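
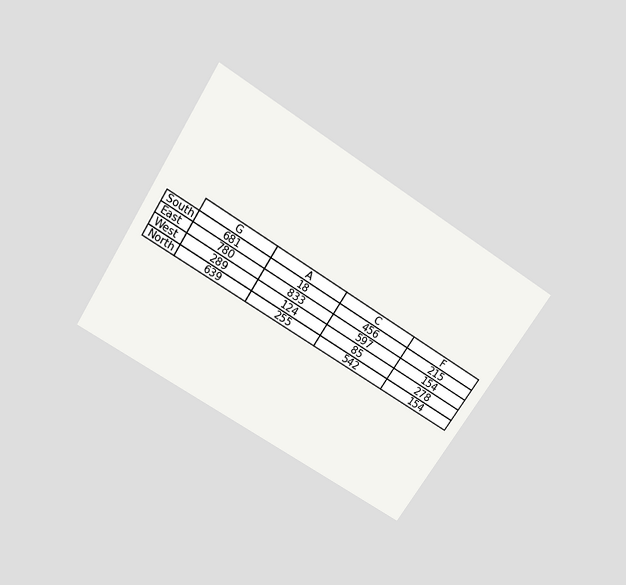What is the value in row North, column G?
639

The chart is tilted about 33° clockwise and viewed slightly from above. The (North, G) cell reads 639.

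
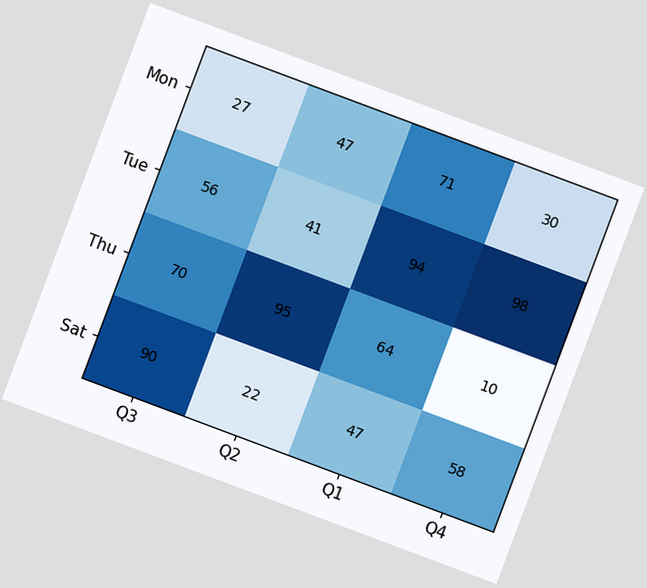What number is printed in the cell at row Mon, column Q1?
The chart is tilted about 21° clockwise. The (Mon, Q1) cell reads 71.

71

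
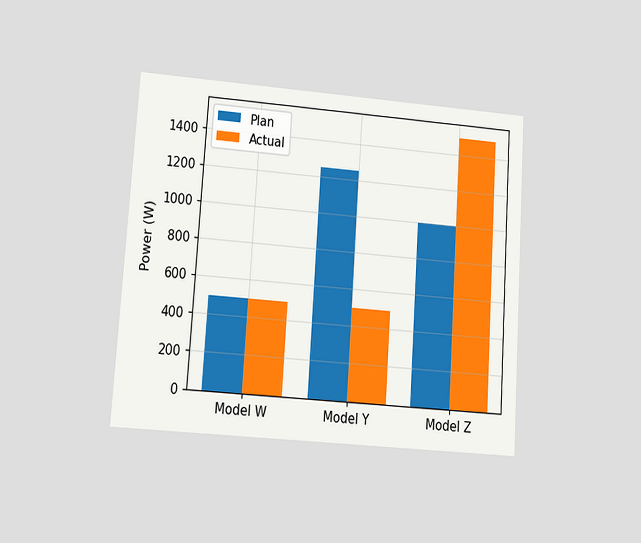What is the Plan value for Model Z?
The chart is tilted about 4° clockwise and viewed at a slight angle. The Plan bar at Model Z reaches 1000W on the y-axis.

1000W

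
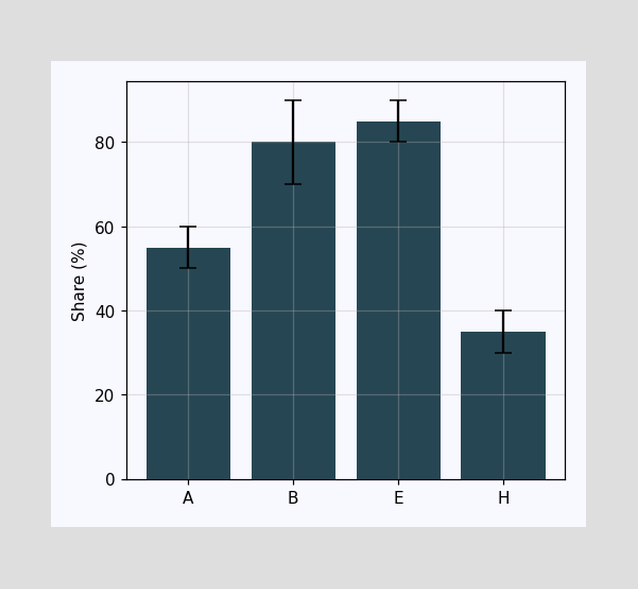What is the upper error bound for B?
90%

The B bar's upper whisker reaches 90%.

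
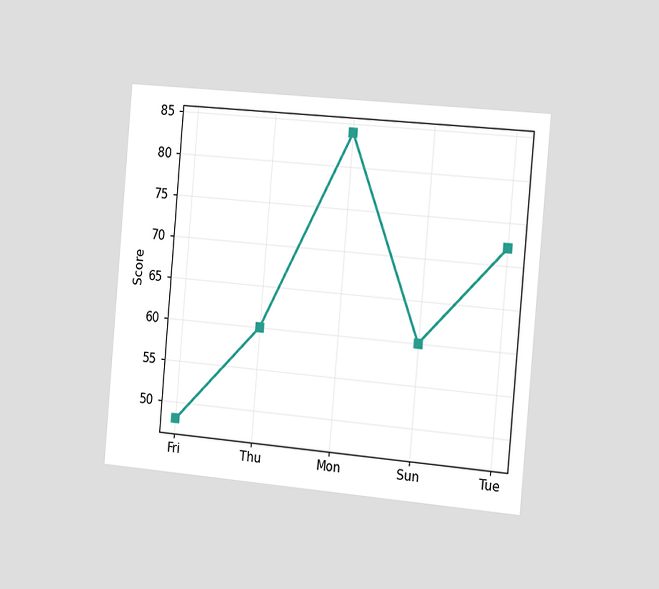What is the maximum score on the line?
The chart is tilted about 5° clockwise and viewed slightly from the right. The highest point is at Mon, and reading across to the y-axis gives 84.

84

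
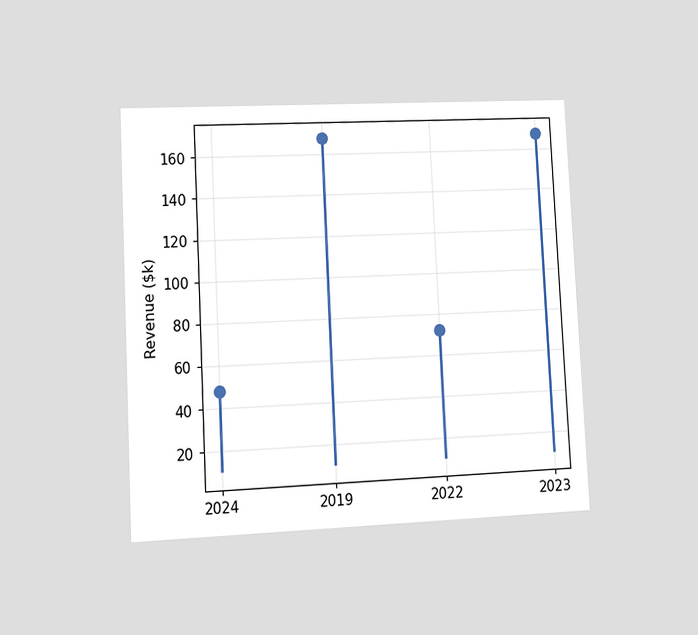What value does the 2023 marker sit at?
The chart is tilted about 3° counter-clockwise and viewed at a slight angle. The 2023 marker sits at $168k.

$168k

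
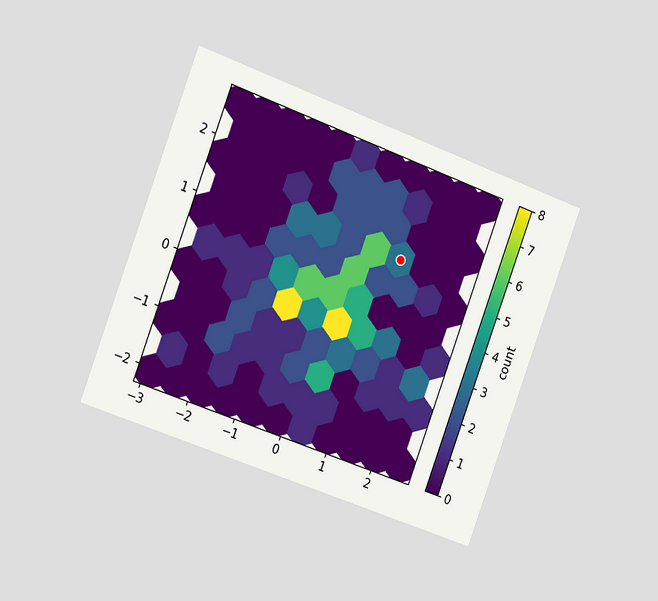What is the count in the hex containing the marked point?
3

The chart is tilted about 20° clockwise and viewed slightly from the left. The marked hex reads 3 on the colorbar.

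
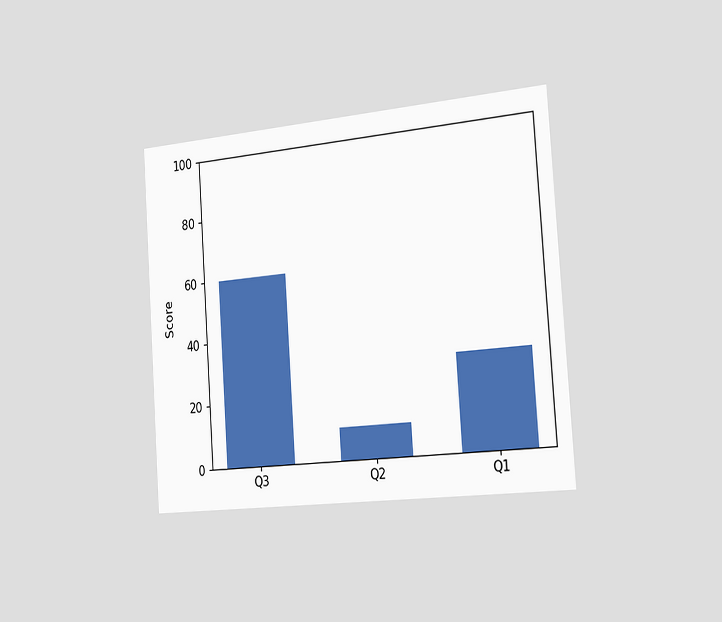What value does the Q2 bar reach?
10

The chart is tilted about 4° counter-clockwise and viewed slightly from the right. Reading along the chart's y-axis, the Q2 bar reaches 10.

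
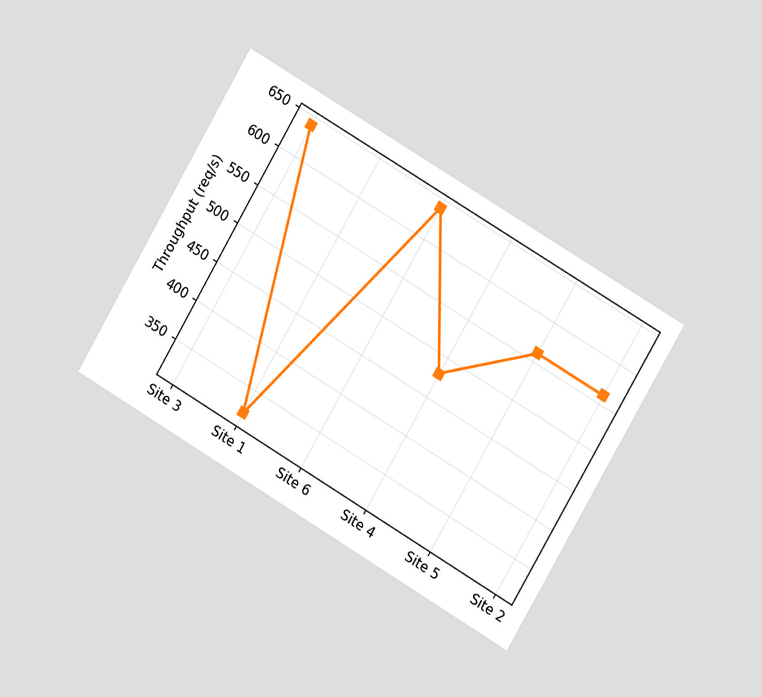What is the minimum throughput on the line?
320req/s

The chart is tilted about 31° clockwise and viewed at a slight angle. The lowest point is at Site 1, and reading across to the y-axis gives 320req/s.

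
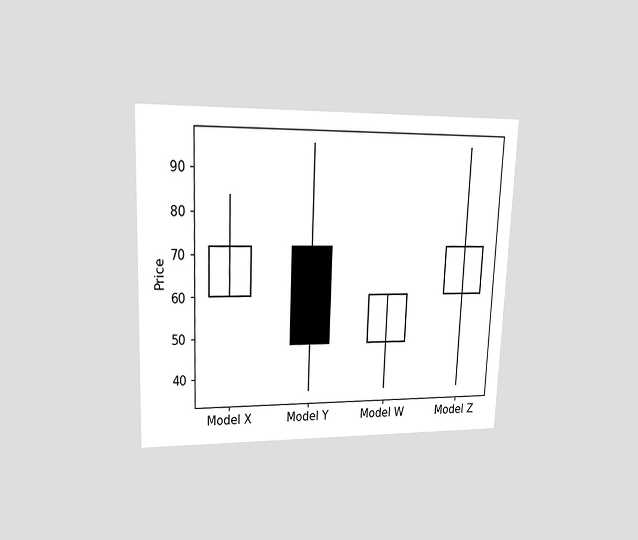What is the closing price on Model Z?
72

The chart is tilted about 2° clockwise and viewed at a slight angle. The Model Z candle closes at 72.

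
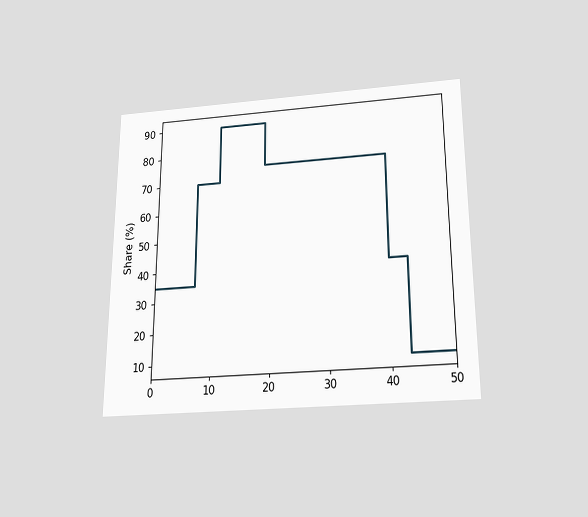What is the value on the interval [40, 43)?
40%

The chart is viewed slightly from below. On [40, 43) the step sits at 40%.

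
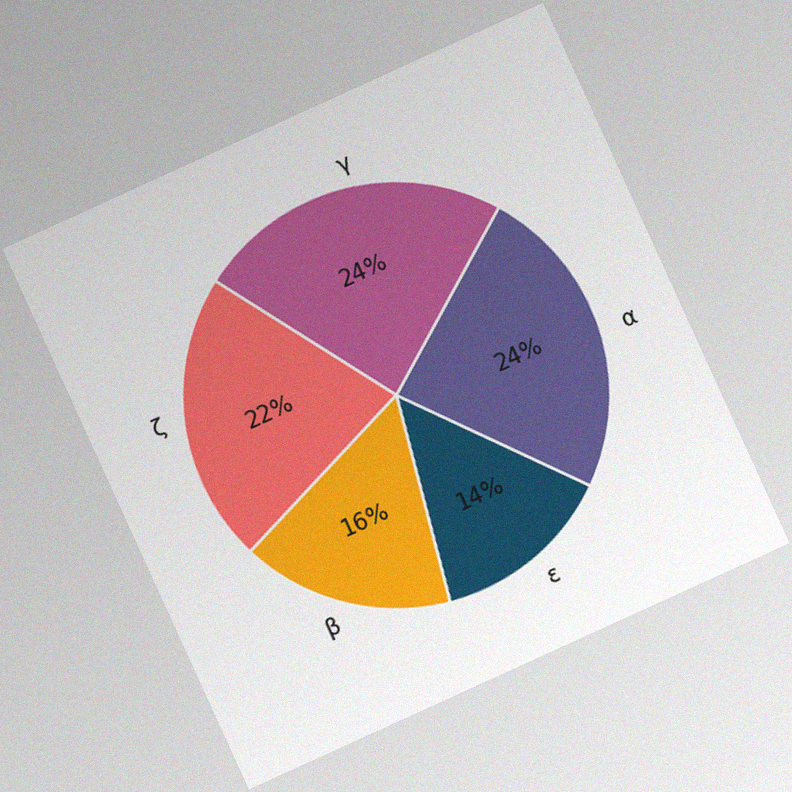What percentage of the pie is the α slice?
The chart is tilted about 25° counter-clockwise, with some photo noise. The α slice takes up 24% of the pie.

24%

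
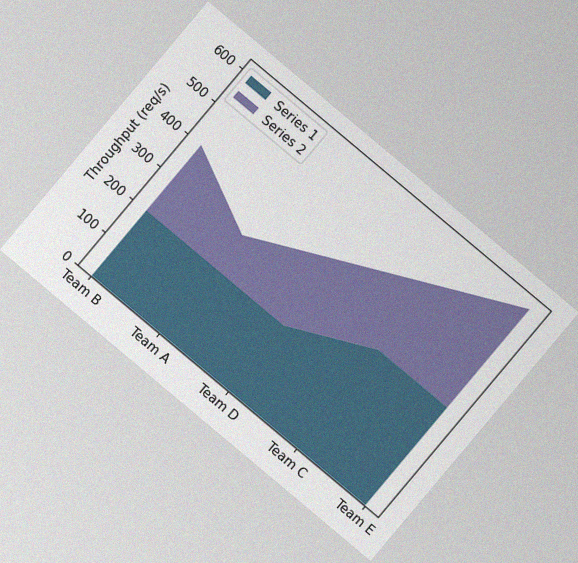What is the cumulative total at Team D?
The chart is tilted about 40° clockwise, with some photo noise. The stacked total at Team D reaches 400req/s.

400req/s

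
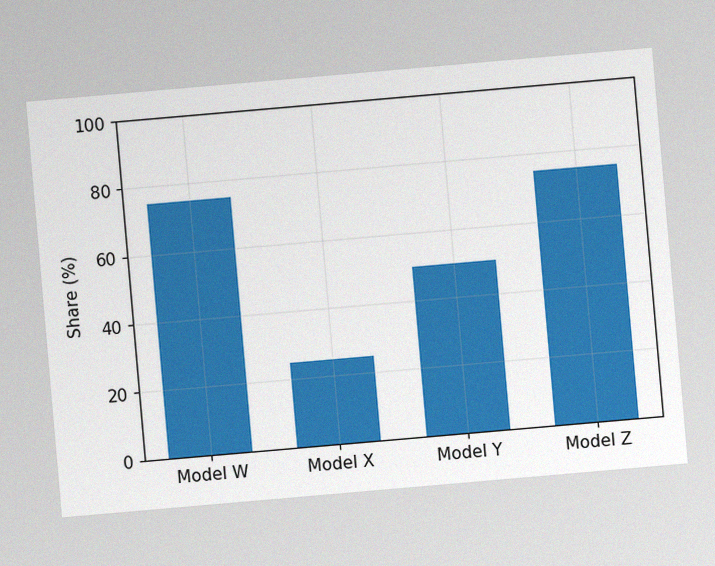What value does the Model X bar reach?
The chart is tilted about 5° counter-clockwise, with some photo noise. Reading along the chart's y-axis, the Model X bar reaches 25%.

25%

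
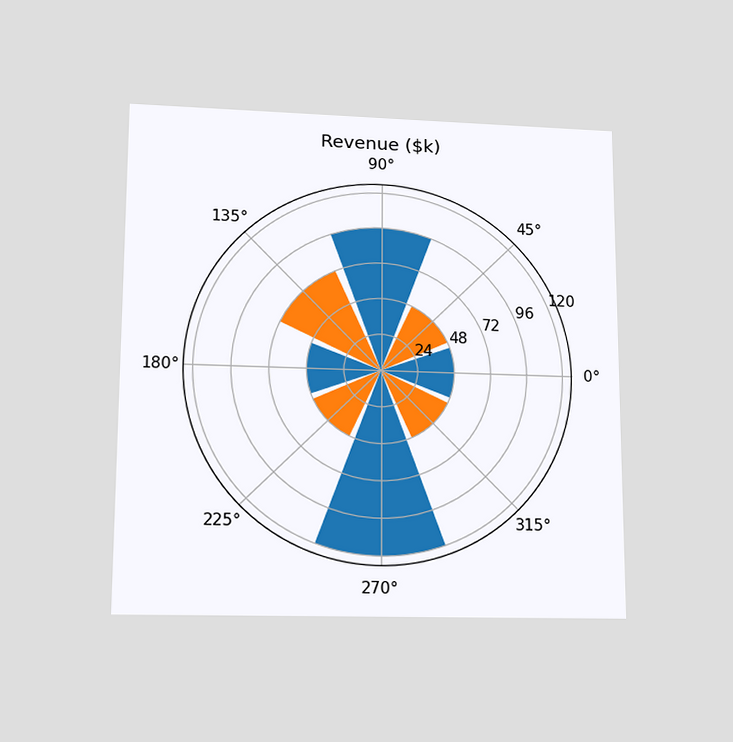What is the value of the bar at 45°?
$48k

The chart is viewed slightly from below. The bar at 45° reaches $48k on the radial axis.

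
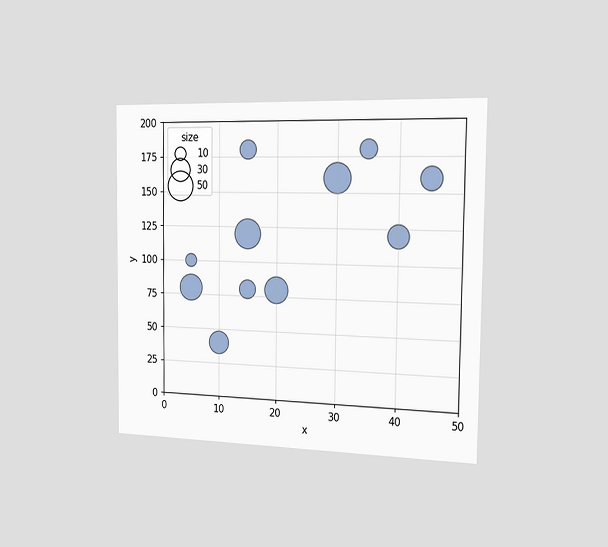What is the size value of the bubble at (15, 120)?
The chart is viewed slightly from the right. Matching the bubble at (15, 120) against the size legend gives 50.

50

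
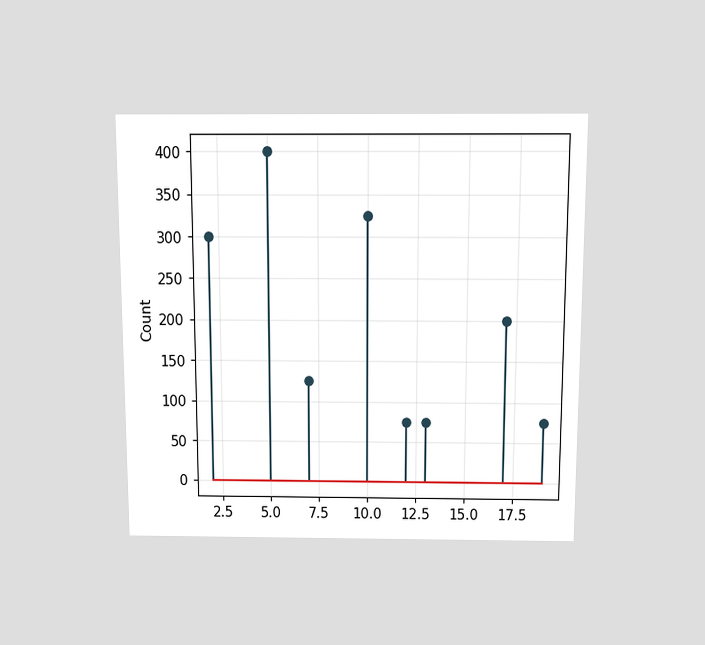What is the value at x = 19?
The chart is viewed slightly from above. The stem at x=19 reaches 75.

75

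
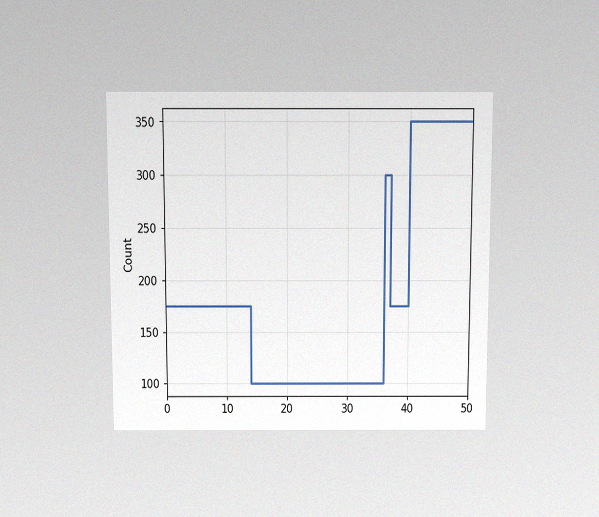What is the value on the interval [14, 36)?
100

The chart is viewed slightly from above, with some photo noise. On [14, 36) the step sits at 100.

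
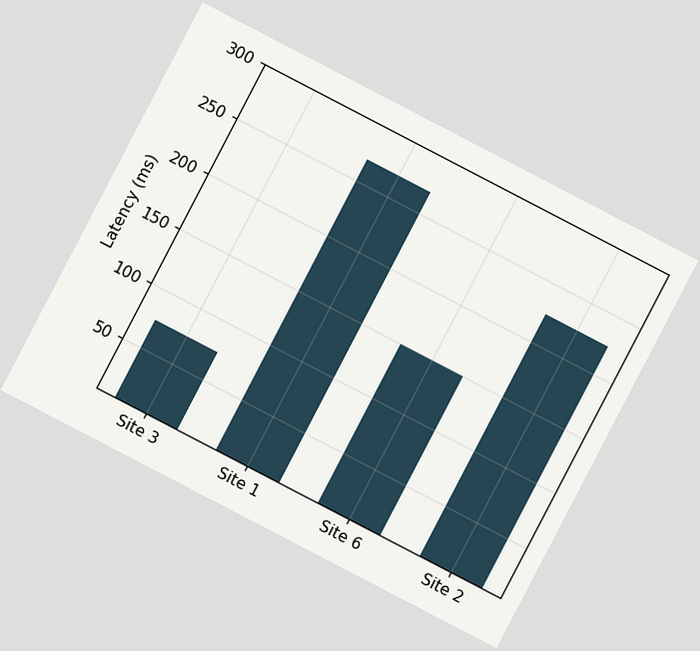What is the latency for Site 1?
270ms

The chart is tilted about 28° clockwise. Reading along the chart's y-axis, the Site 1 bar reaches 270ms.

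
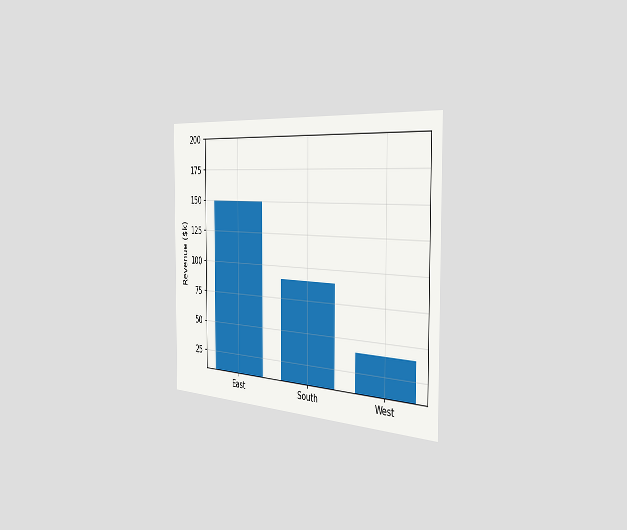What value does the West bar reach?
The chart is viewed slightly from the right. Reading along the chart's y-axis, the West bar reaches $40k.

$40k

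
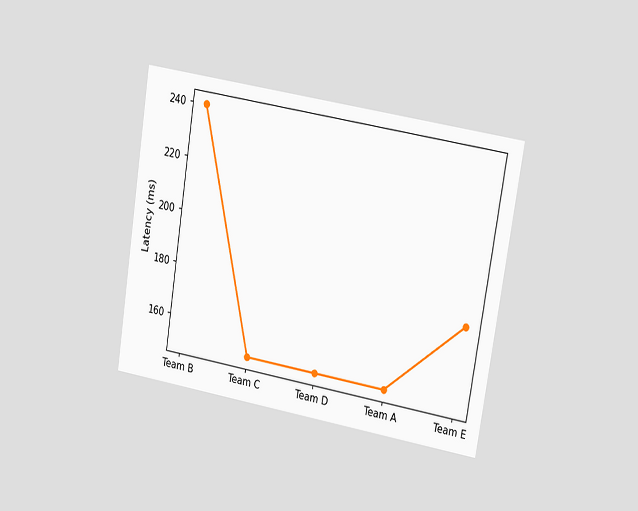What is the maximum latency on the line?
The chart is tilted about 9° clockwise and viewed at a slight angle. The highest point is at Team B, and reading across to the y-axis gives 240ms.

240ms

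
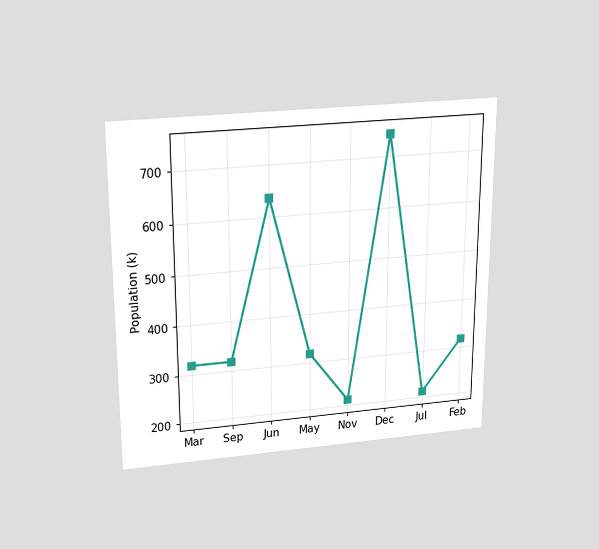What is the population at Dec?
742k

The chart is viewed slightly from above. At Dec, the line is at 742k.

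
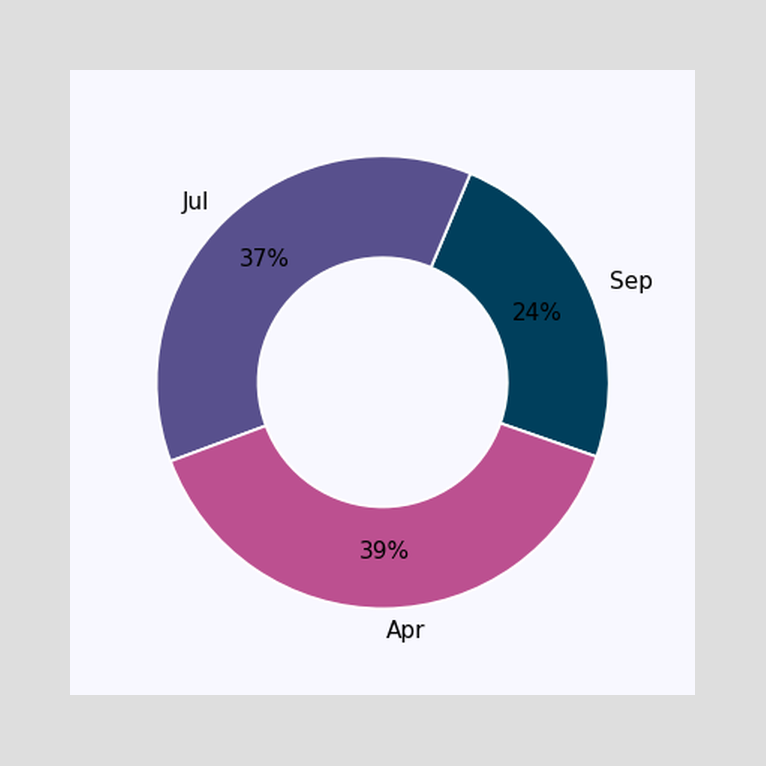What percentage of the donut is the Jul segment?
37%

The Jul segment takes up 37% of the ring.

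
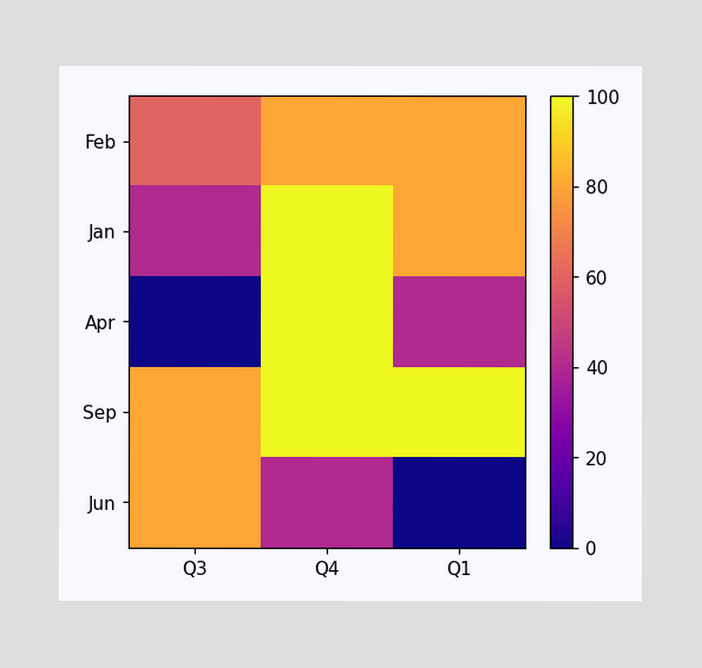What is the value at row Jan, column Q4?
100

Matching cell (Jan, Q4) against the colorbar gives 100.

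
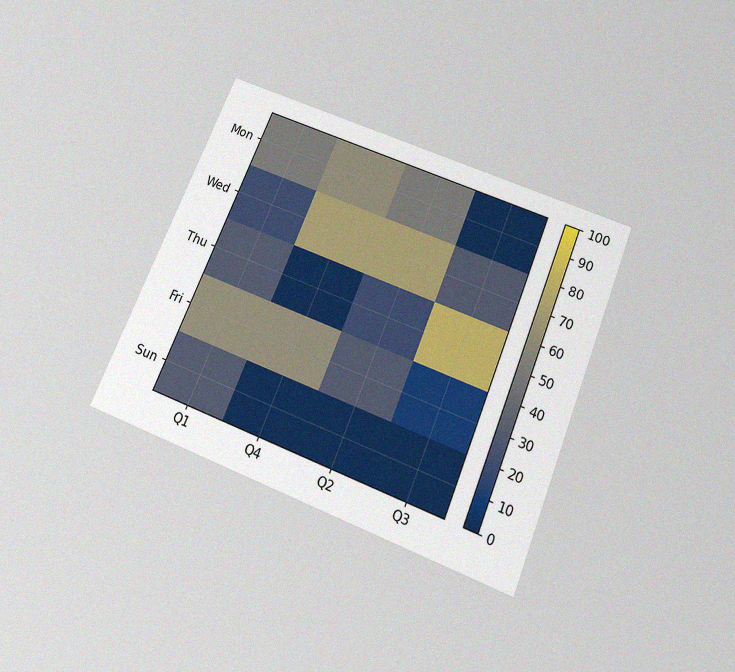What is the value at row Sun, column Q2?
0

The chart is tilted about 22° clockwise and viewed slightly from below, with some photo noise. Matching cell (Sun, Q2) against the colorbar gives 0.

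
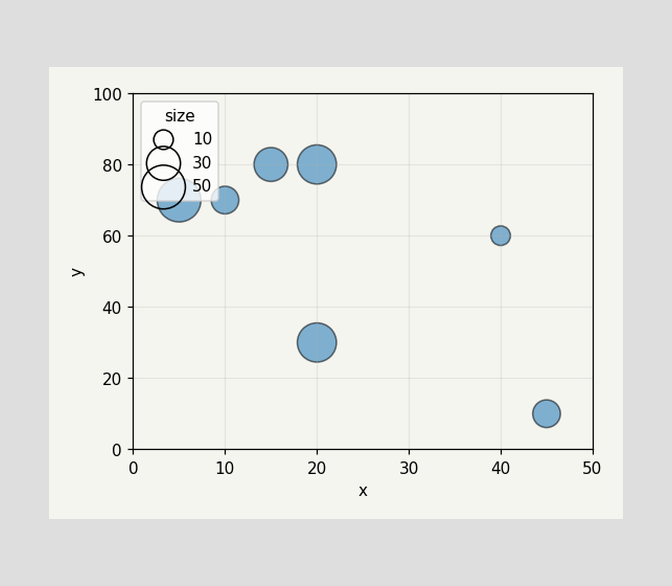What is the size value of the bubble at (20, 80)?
40

Matching the bubble at (20, 80) against the size legend gives 40.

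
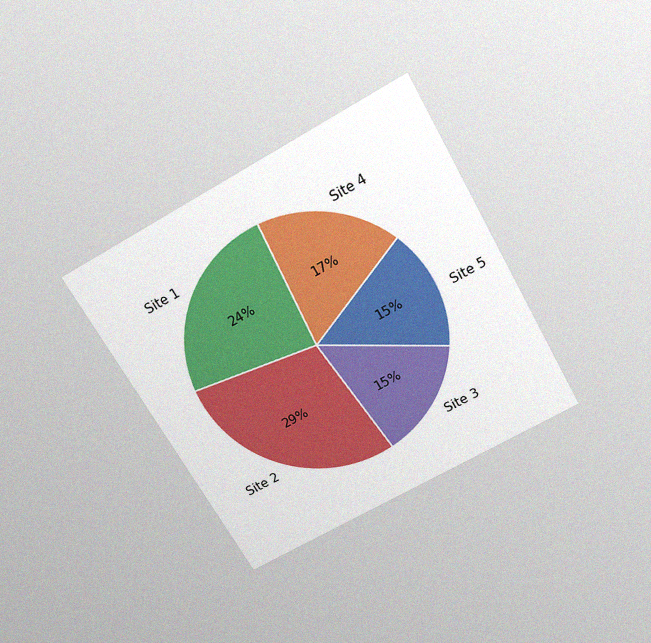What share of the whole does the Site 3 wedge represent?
The chart is tilted about 30° counter-clockwise and viewed slightly from above, with some photo noise. The Site 3 slice takes up 15% of the pie.

15%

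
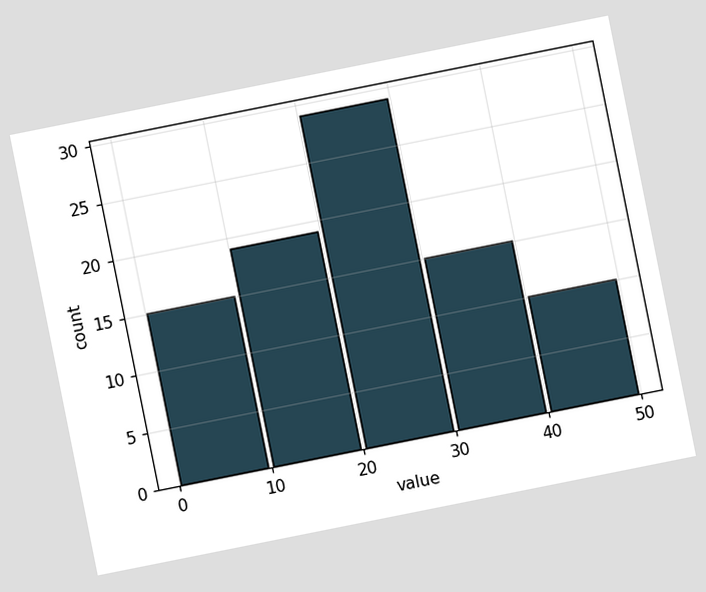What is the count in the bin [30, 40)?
The chart is tilted about 11° counter-clockwise. The [30, 40) bin has height 15.

15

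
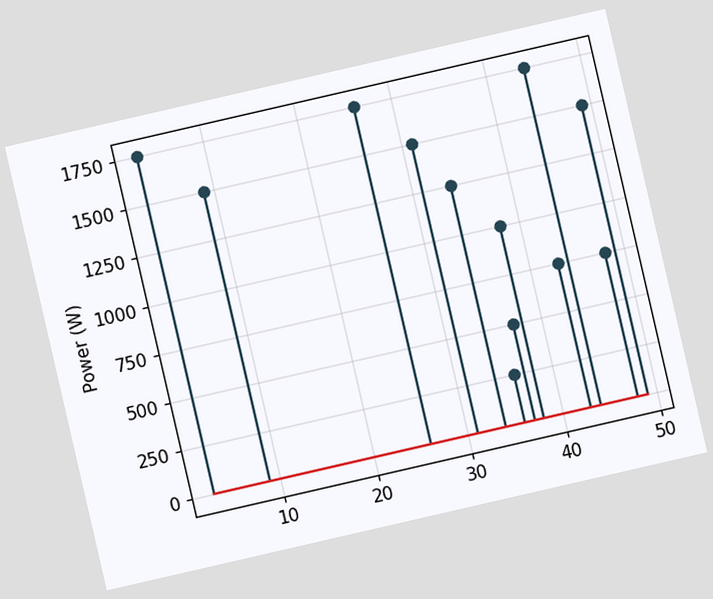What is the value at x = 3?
1750W

The chart is tilted about 13° counter-clockwise. The stem at x=3 reaches 1750W.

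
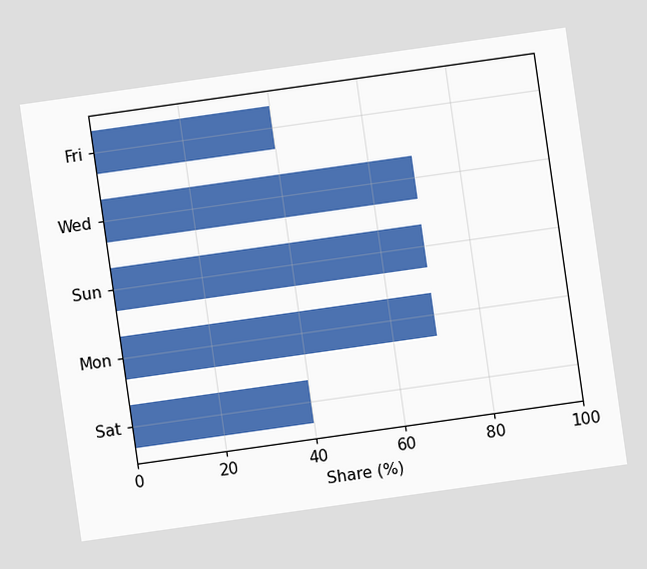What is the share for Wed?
70%

The chart is tilted about 8° counter-clockwise. Reading along the chart's x-axis, the Wed bar reaches 70%.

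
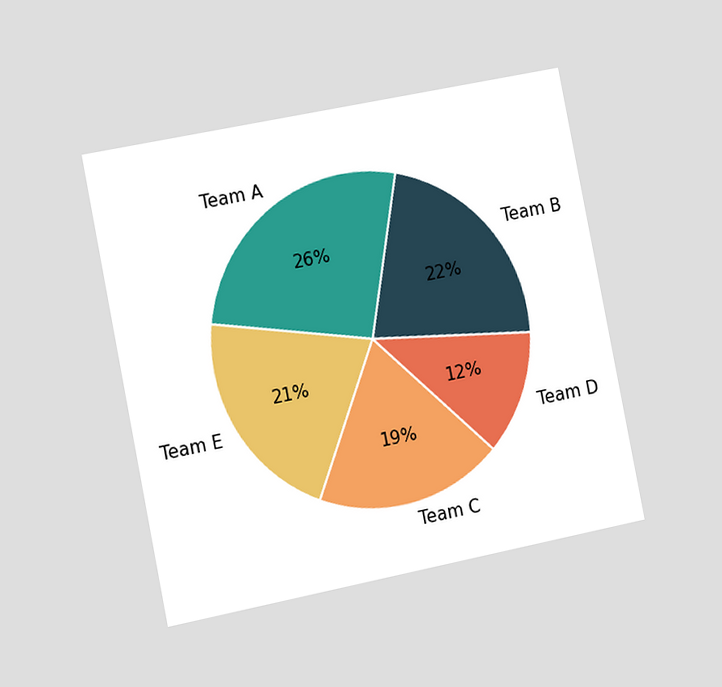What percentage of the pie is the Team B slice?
22%

The chart is tilted about 11° counter-clockwise and viewed slightly from the left. The Team B slice takes up 22% of the pie.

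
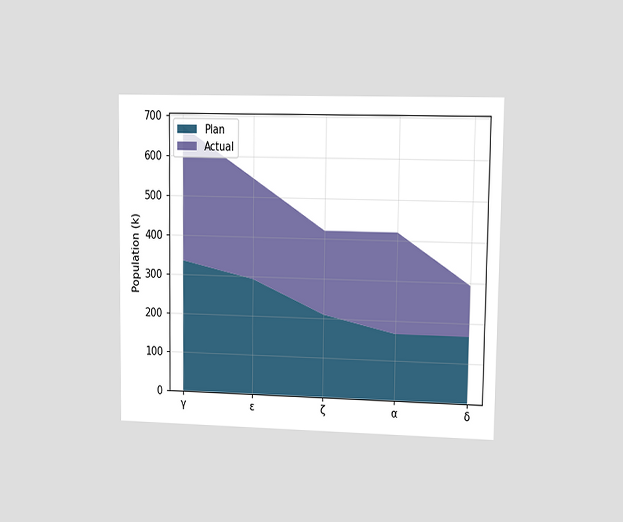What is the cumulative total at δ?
The chart is viewed at a slight angle. The stacked total at δ reaches 294k.

294k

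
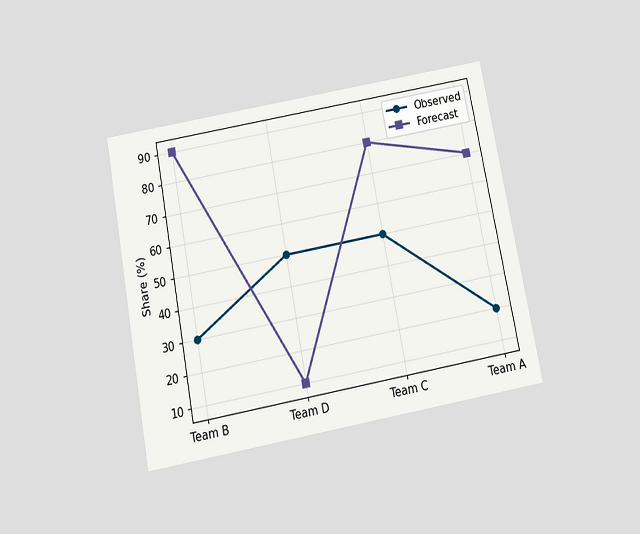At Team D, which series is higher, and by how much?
Observed, by 40%

The chart is tilted about 11° counter-clockwise and viewed slightly from below. At Team D, Observed sits above the other line by 40%.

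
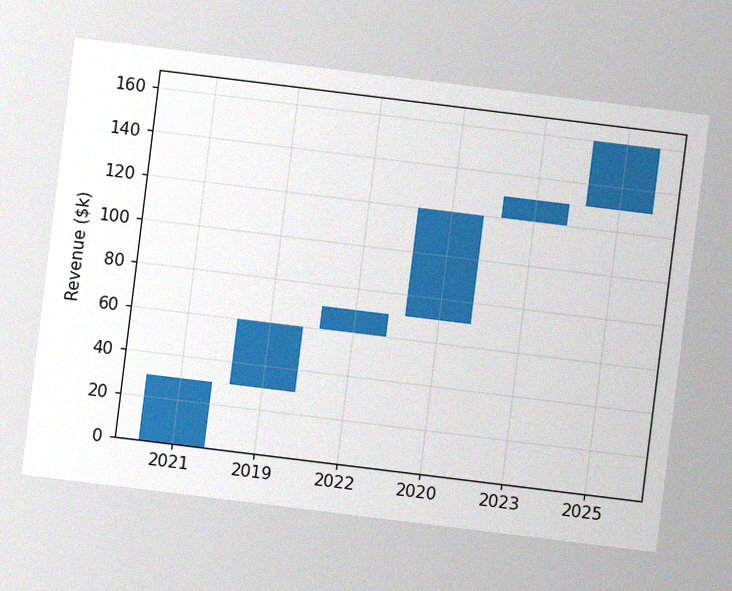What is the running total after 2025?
$160k

The chart is tilted about 7° clockwise, with some photo noise. After 2025 the running total reaches $160k.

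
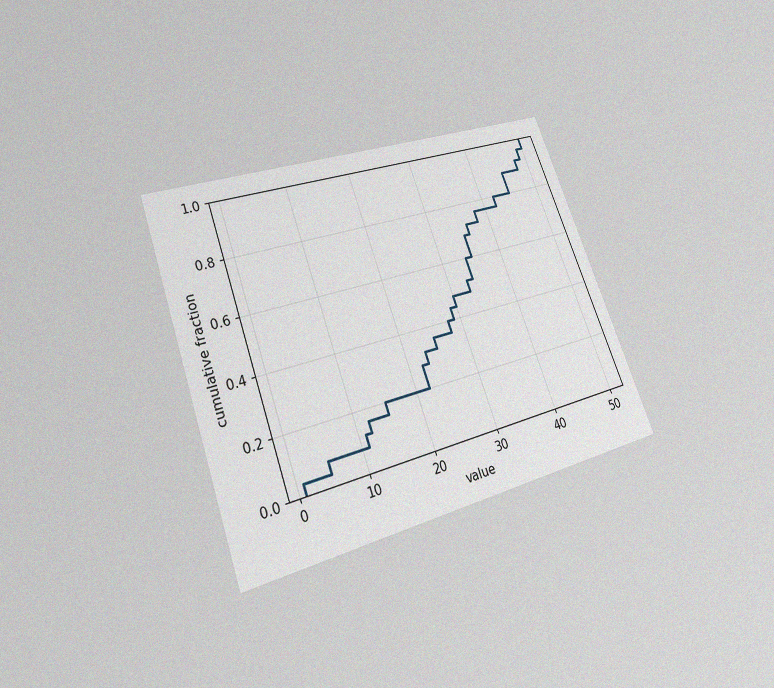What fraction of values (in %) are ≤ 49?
96%

The chart is tilted about 20° counter-clockwise and viewed slightly from below, with some photo noise. At x=49 the ECDF step is at 96%.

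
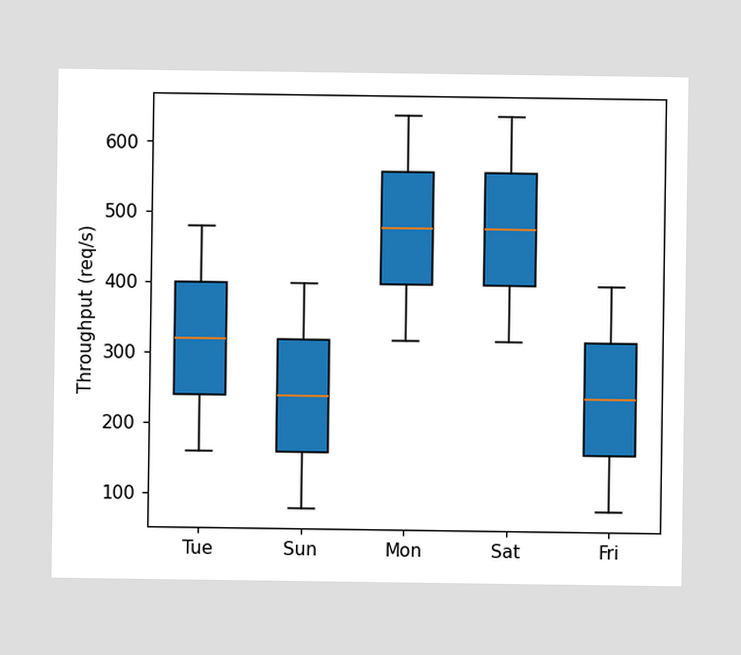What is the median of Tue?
The median line in the Tue box sits at 320req/s.

320req/s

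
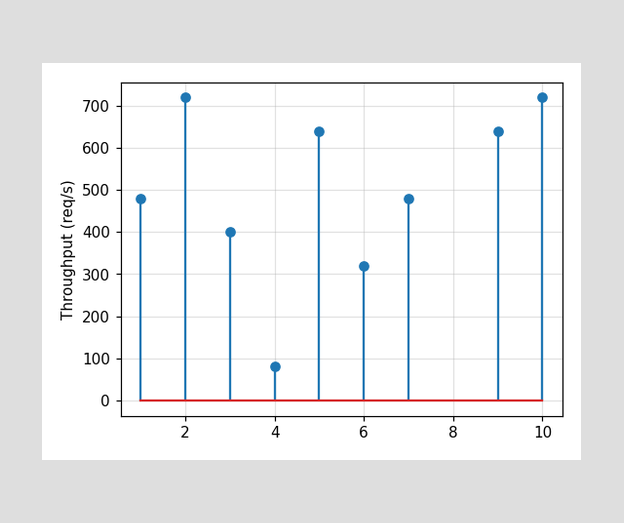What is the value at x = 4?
The stem at x=4 reaches 80req/s.

80req/s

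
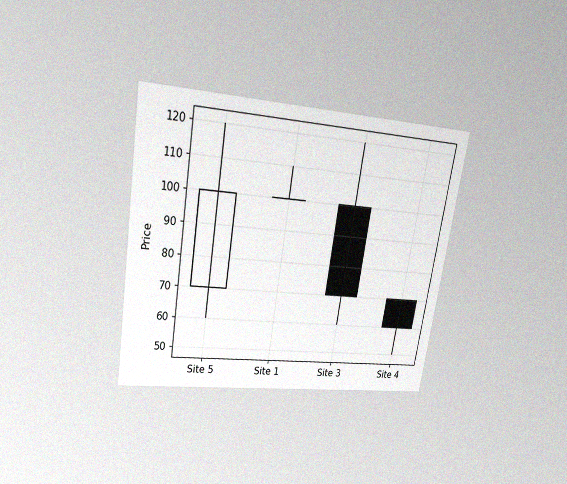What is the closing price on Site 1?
The chart is tilted about 9° clockwise and viewed slightly from above, with some photo noise. The Site 1 candle closes at 100.

100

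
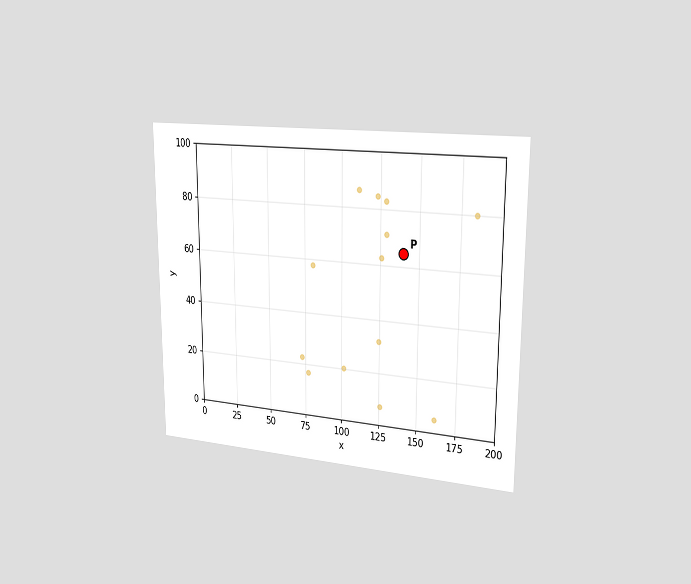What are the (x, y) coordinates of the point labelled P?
(140, 65)

The chart is viewed slightly from the right. Following the gridlines from P to each axis, P sits at (140, 65).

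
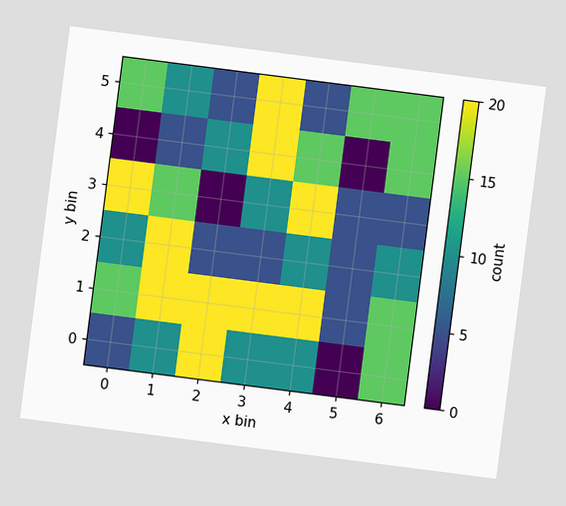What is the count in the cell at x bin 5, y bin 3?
The chart is tilted about 7° clockwise. Matching the cell (5, 3) against the colorbar gives 5.

5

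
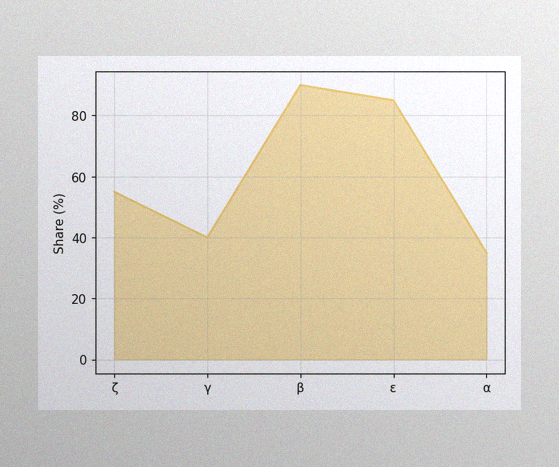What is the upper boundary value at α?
35%

The image has some photo noise and uneven lighting. At α the upper boundary is at 35%.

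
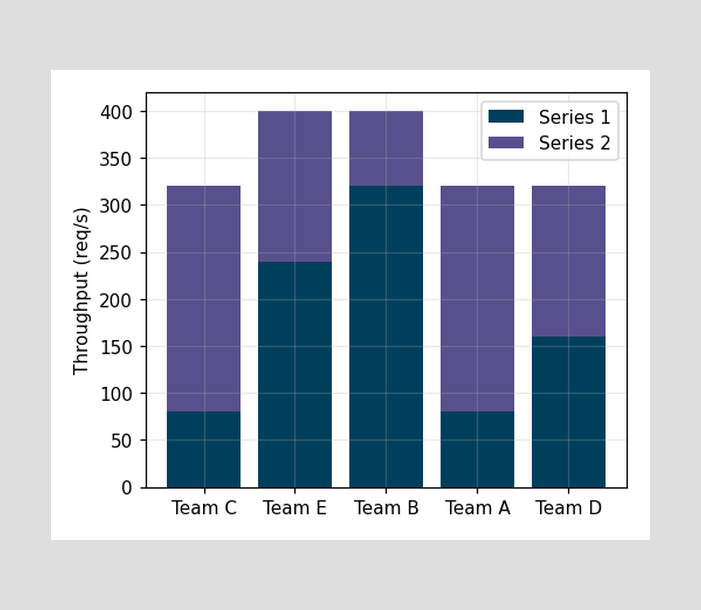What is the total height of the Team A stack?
320req/s

The Team A stack's top reaches 320req/s on the y-axis.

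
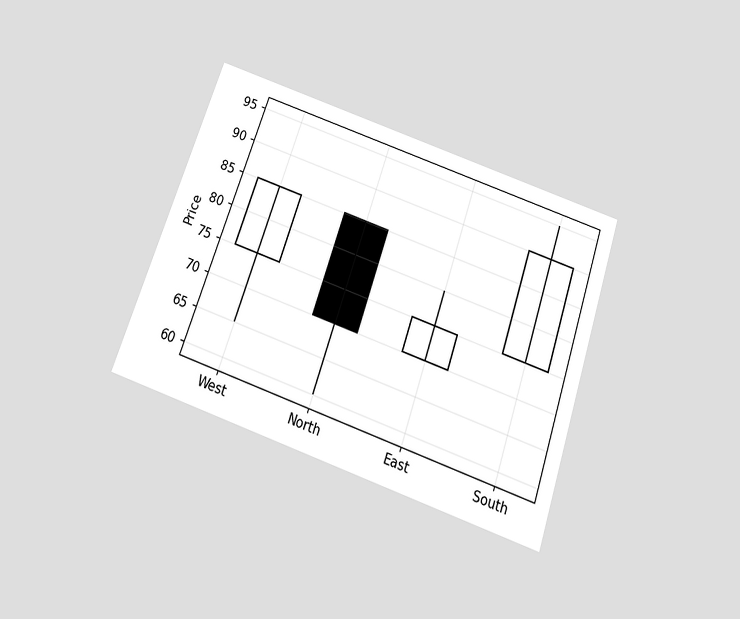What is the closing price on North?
70

The chart is tilted about 19° clockwise and viewed slightly from below. The North candle closes at 70.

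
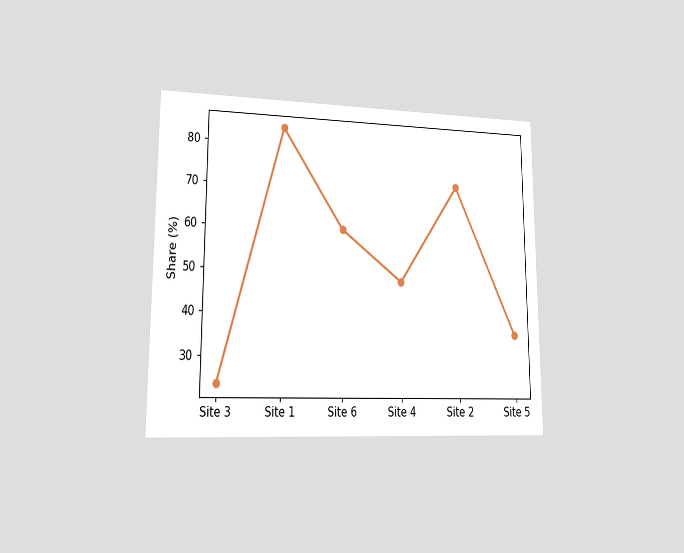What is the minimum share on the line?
24%

The chart is viewed at a slight angle. The lowest point is at Site 3, and reading across to the y-axis gives 24%.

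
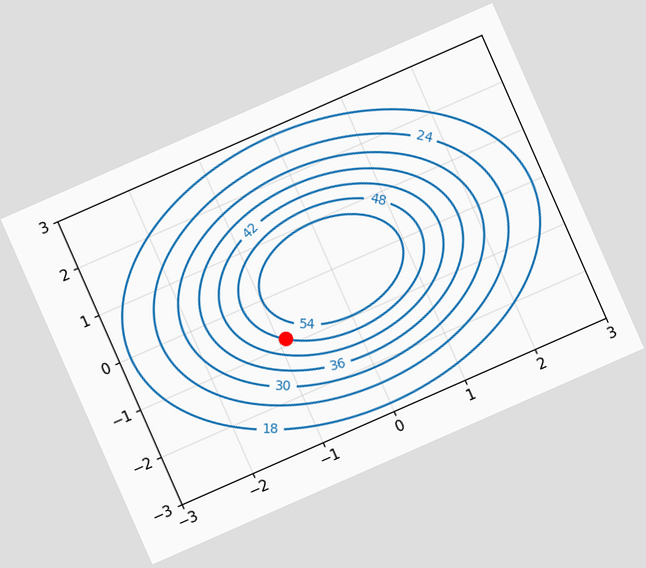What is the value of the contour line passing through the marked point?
The chart is tilted about 24° counter-clockwise. The marked point sits on the contour labelled 48.

48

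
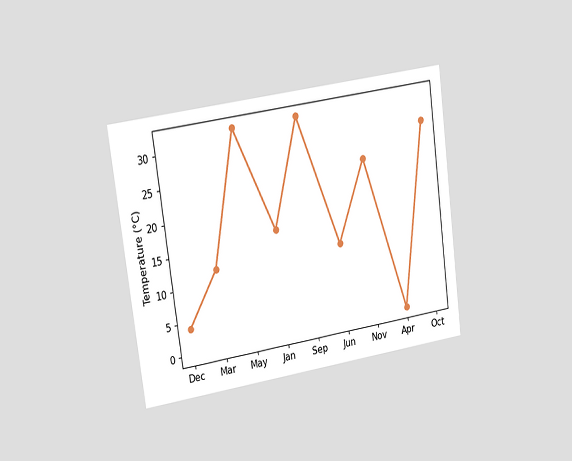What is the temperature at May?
The chart is tilted about 8° counter-clockwise and viewed slightly from the left. At May, the line is at 32°C.

32°C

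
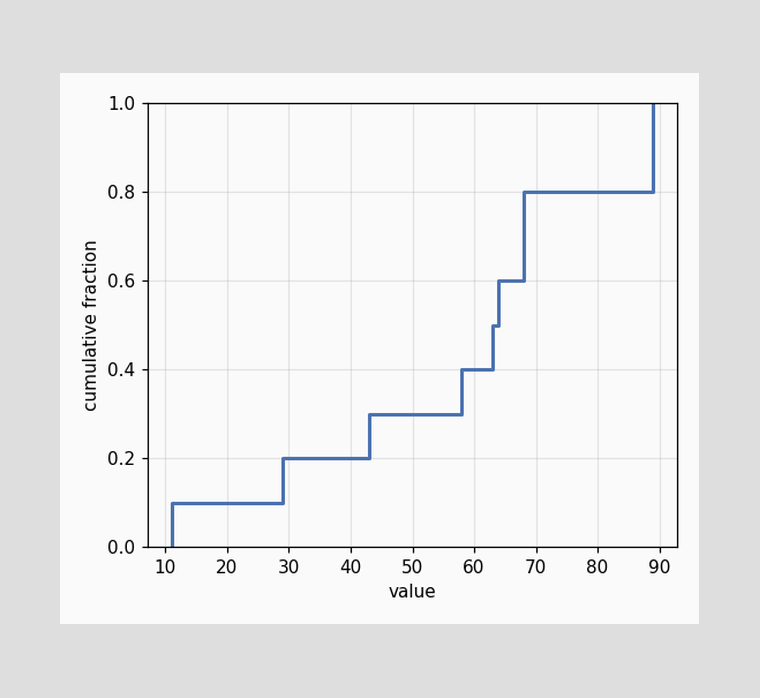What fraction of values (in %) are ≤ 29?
20%

At x=29 the ECDF step is at 20%.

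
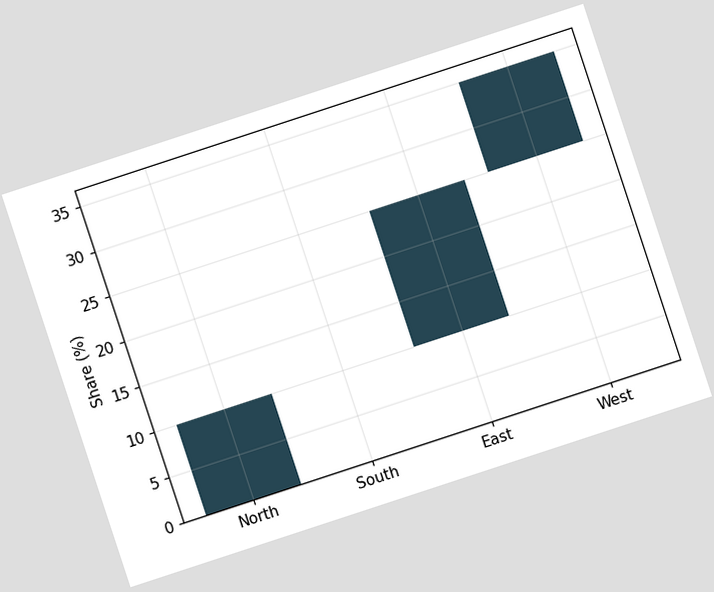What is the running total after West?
The chart is tilted about 18° counter-clockwise. After West the running total reaches 35%.

35%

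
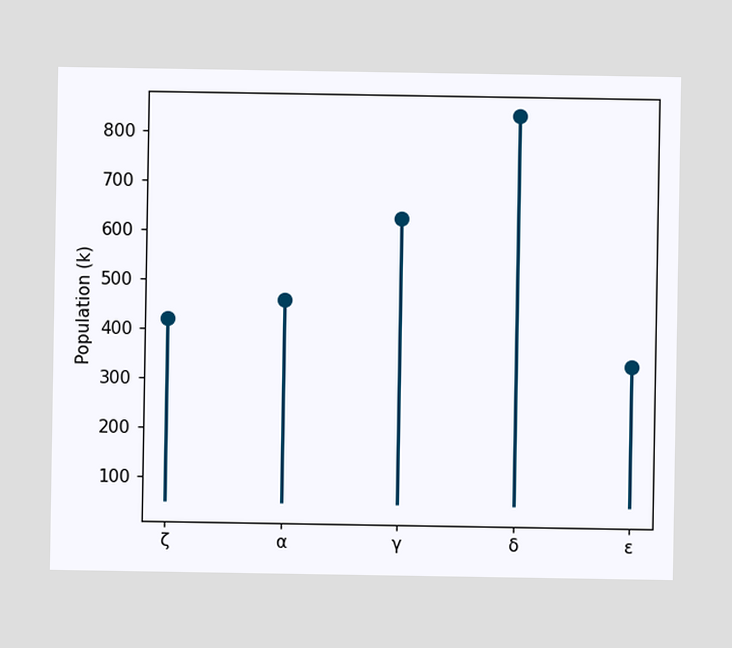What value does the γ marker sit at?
630k

The γ marker sits at 630k.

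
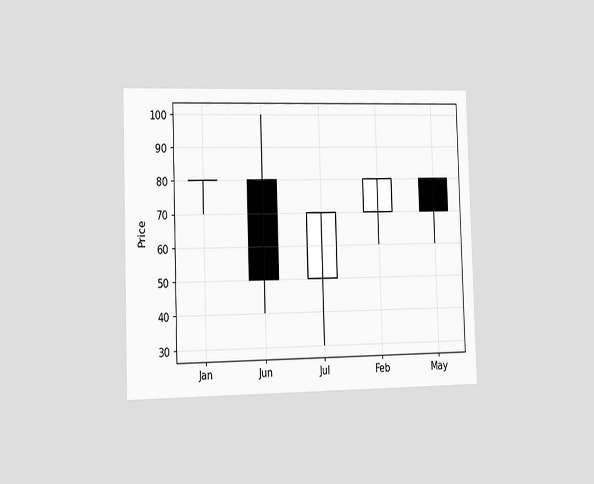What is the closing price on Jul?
The chart is viewed slightly from the left. The Jul candle closes at 70.

70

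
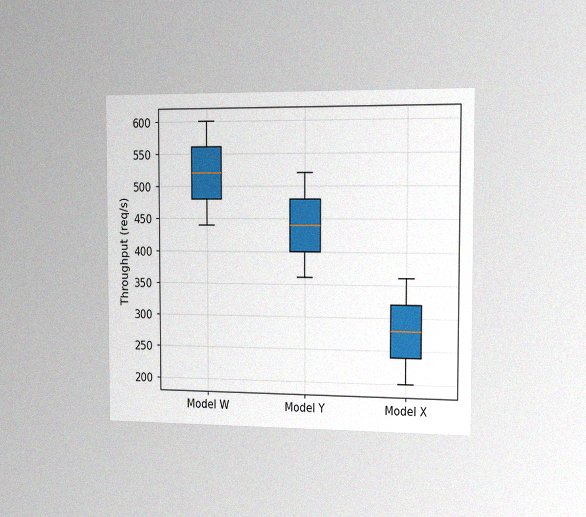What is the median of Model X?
280req/s

The chart is viewed slightly from the right, with some photo noise. The median line in the Model X box sits at 280req/s.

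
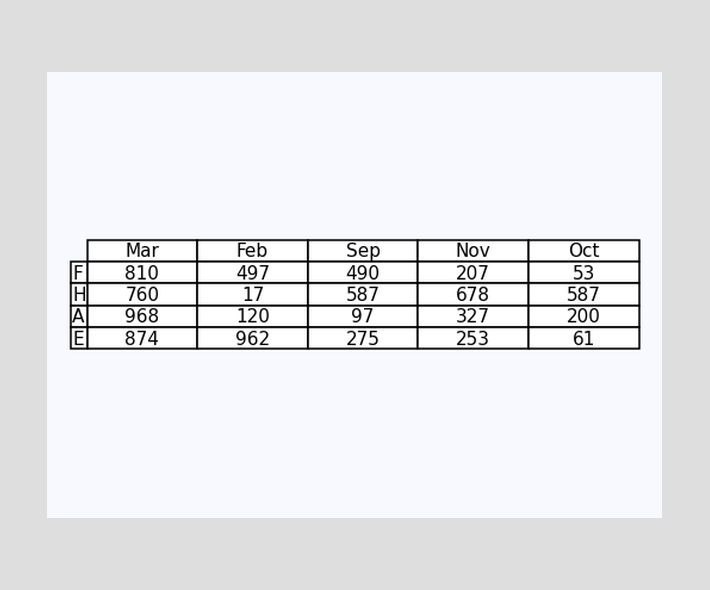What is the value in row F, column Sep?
The (F, Sep) cell reads 490.

490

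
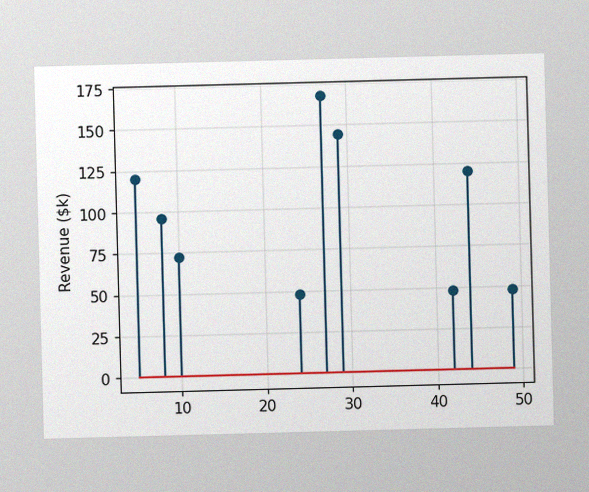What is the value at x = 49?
$48k

The image has some photo noise and uneven lighting. The stem at x=49 reaches $48k.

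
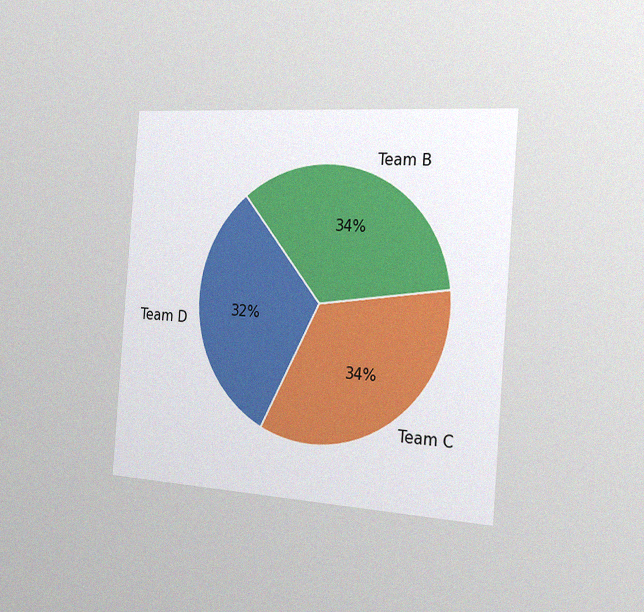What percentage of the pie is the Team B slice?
The chart is tilted about 4° clockwise and viewed slightly from the right, with some photo noise. The Team B slice takes up 34% of the pie.

34%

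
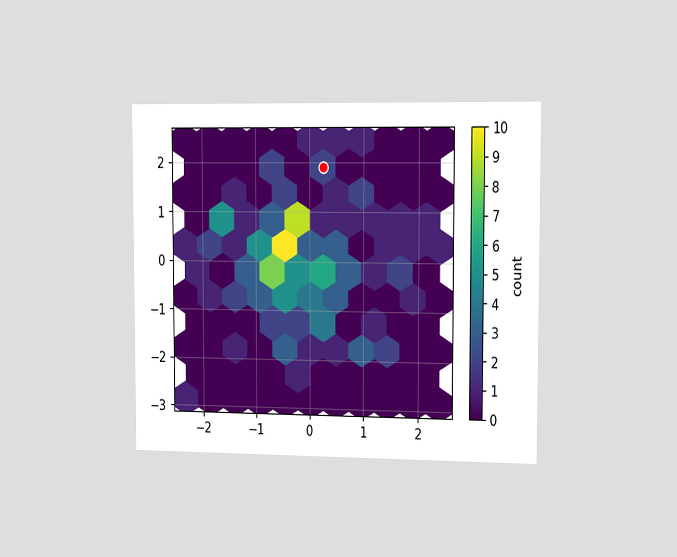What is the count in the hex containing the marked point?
2

The chart is viewed slightly from the right. The marked hex reads 2 on the colorbar.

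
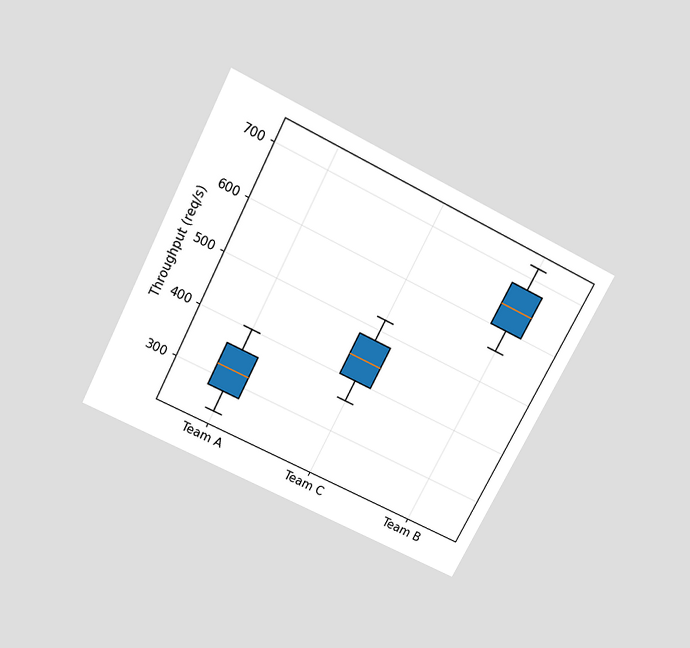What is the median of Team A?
The chart is tilted about 27° clockwise and viewed slightly from above. The median line in the Team A box sits at 320req/s.

320req/s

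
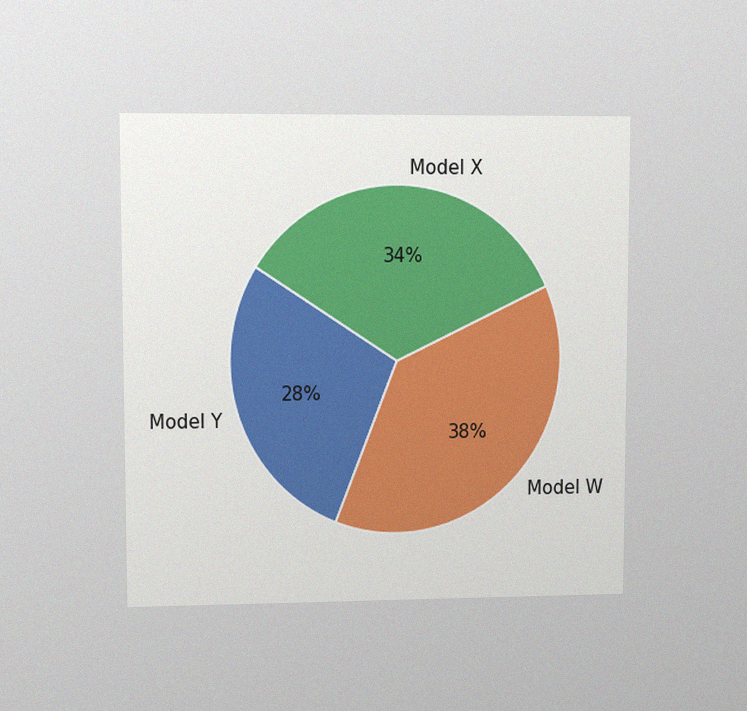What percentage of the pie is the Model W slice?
38%

The chart is viewed at a slight angle, with some photo noise. The Model W slice takes up 38% of the pie.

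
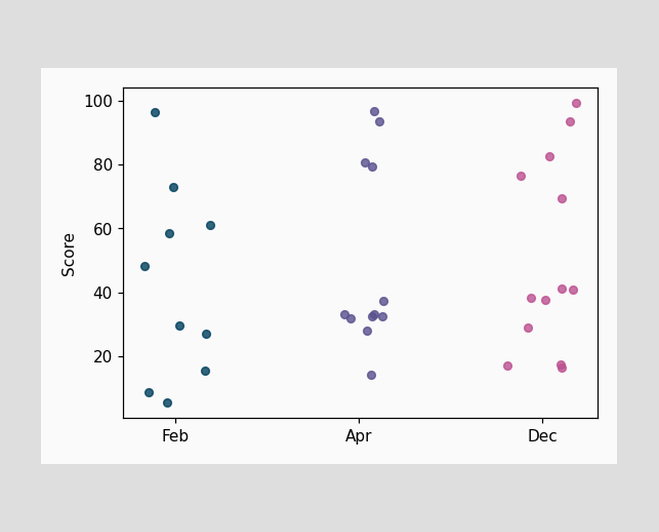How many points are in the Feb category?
10

Counting the markers in the Feb column gives 10.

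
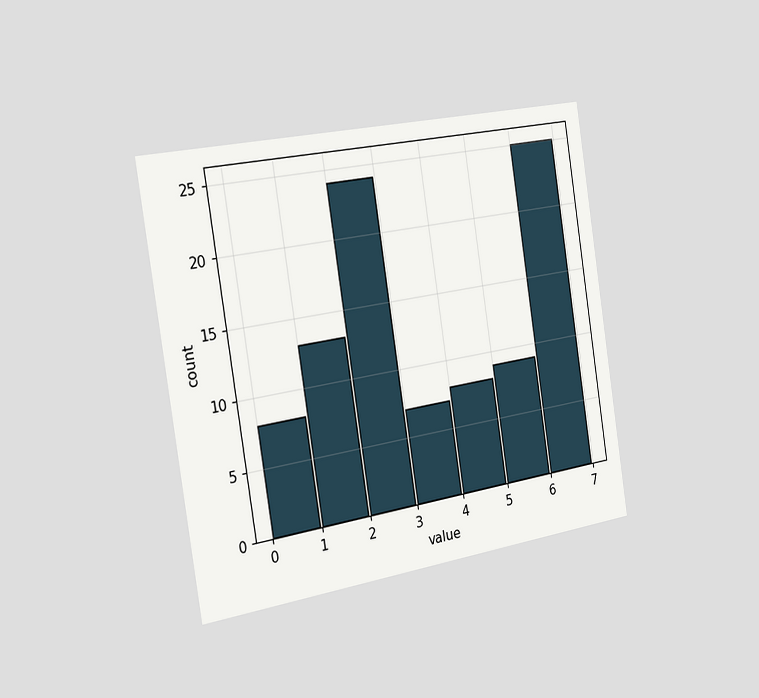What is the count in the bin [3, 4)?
The chart is tilted about 9° counter-clockwise and viewed slightly from the left. The [3, 4) bin has height 7.

7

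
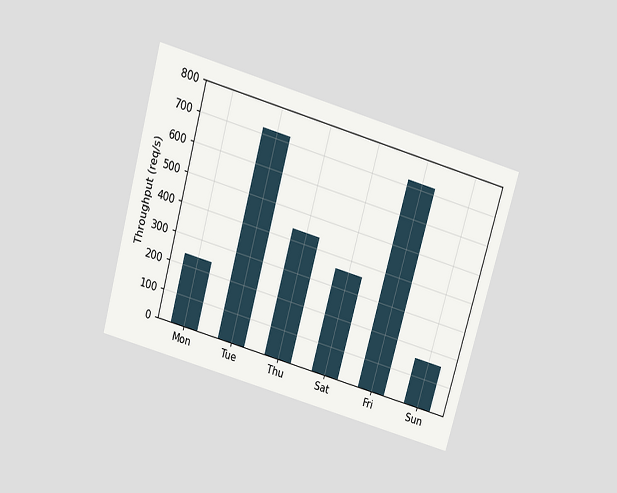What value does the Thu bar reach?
440req/s

The chart is tilted about 16° clockwise and viewed slightly from above. Reading along the chart's y-axis, the Thu bar reaches 440req/s.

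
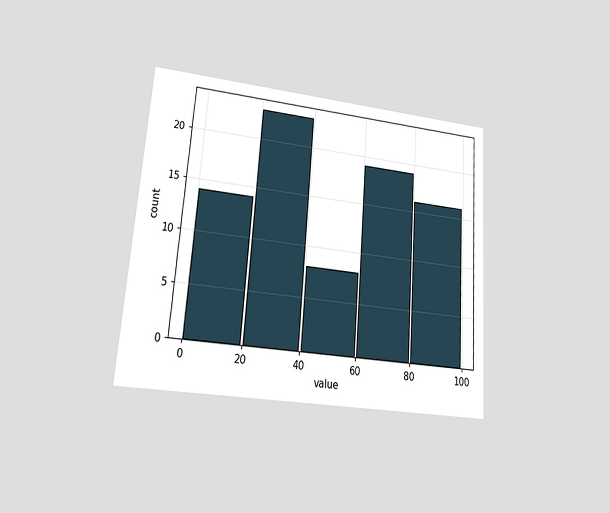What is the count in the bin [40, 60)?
The chart is tilted about 4° clockwise and viewed at a slight angle. The [40, 60) bin has height 8.

8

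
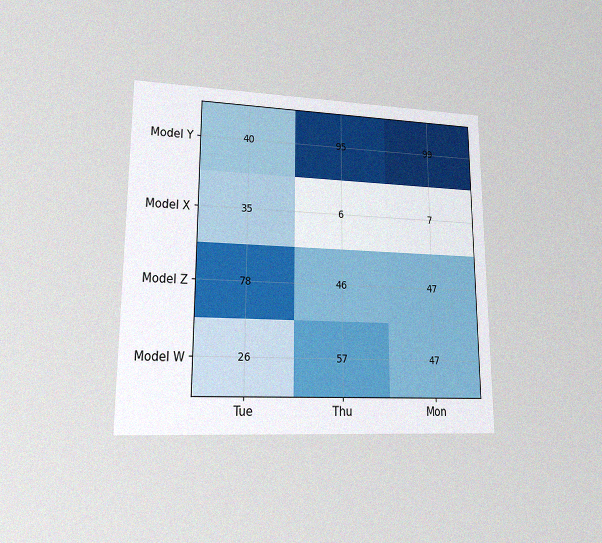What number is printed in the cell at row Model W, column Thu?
The chart is viewed at a slight angle, with some photo noise. The (Model W, Thu) cell reads 57.

57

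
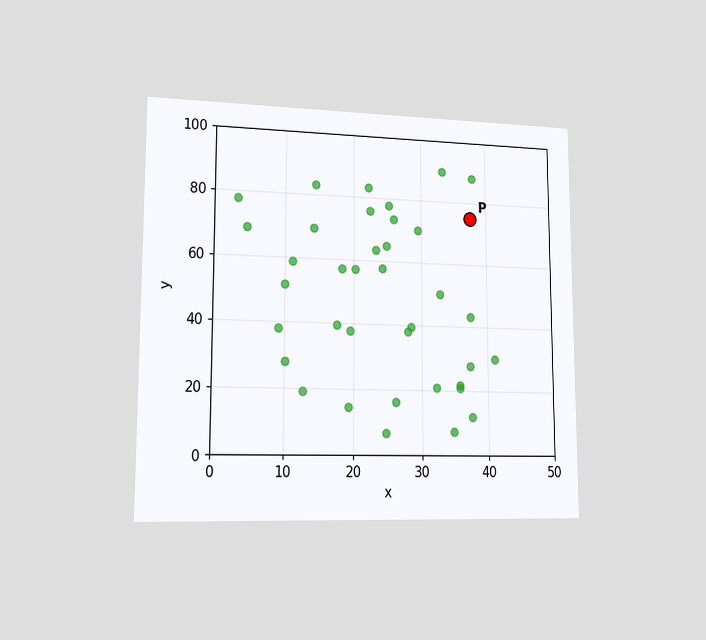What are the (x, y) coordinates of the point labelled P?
The chart is viewed slightly from the left. Following the gridlines from P to each axis, P sits at (37.5, 75).

(37.5, 75)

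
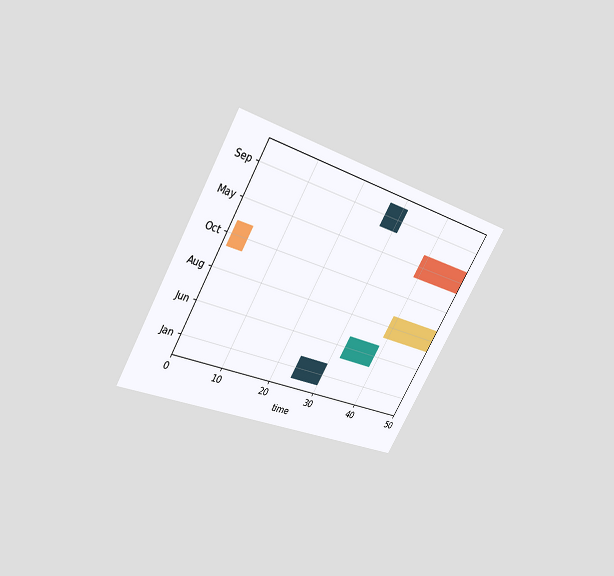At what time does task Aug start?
The chart is tilted about 30° clockwise and viewed slightly from above. The Aug bar begins at t=39.

39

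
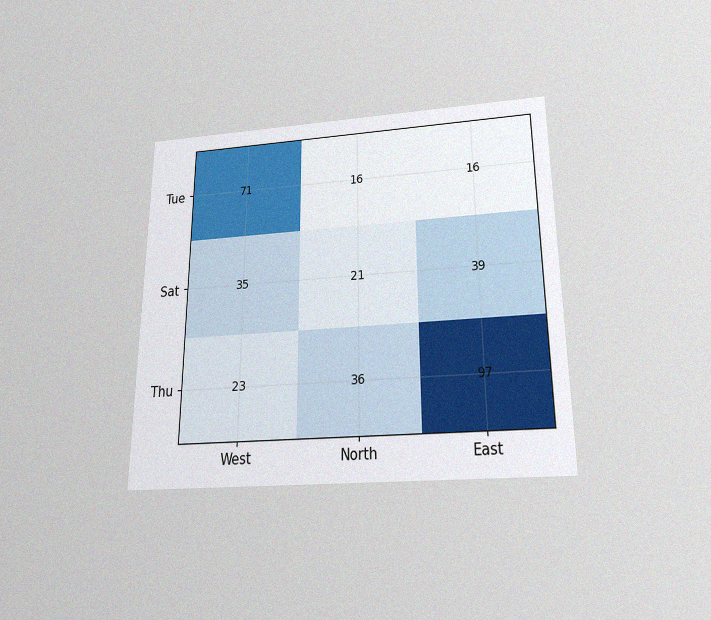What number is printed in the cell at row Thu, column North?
36

The chart is viewed slightly from below, with some photo noise. The (Thu, North) cell reads 36.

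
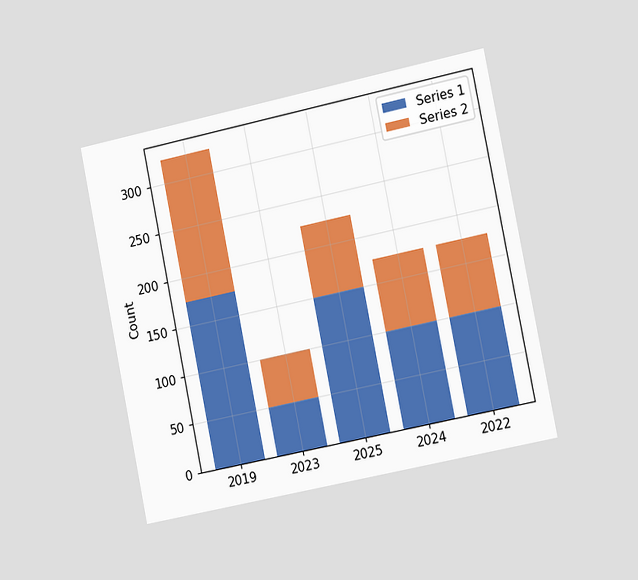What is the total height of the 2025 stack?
225

The chart is tilted about 12° counter-clockwise and viewed slightly from the right. The 2025 stack's top reaches 225 on the y-axis.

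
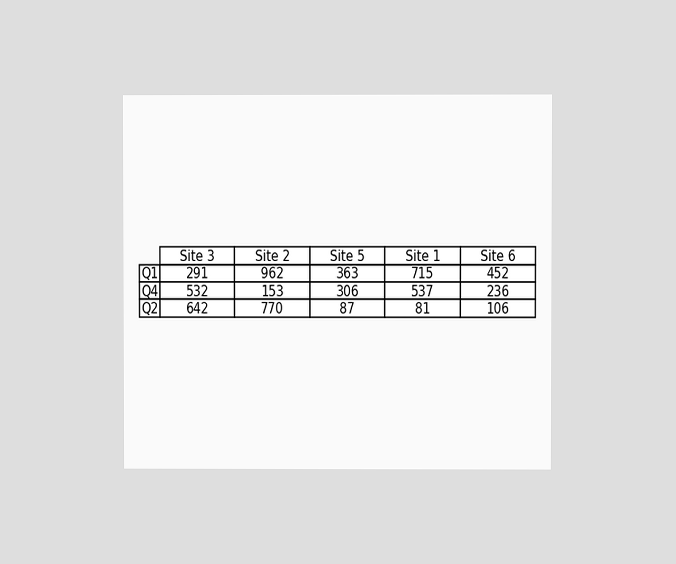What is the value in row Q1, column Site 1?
715

The chart is viewed at a slight angle. The (Q1, Site 1) cell reads 715.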